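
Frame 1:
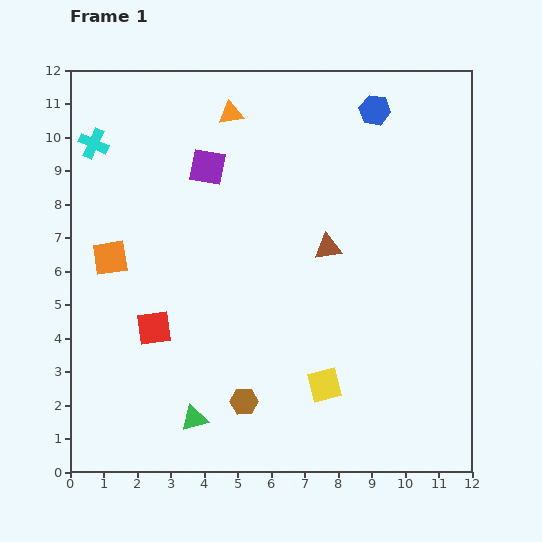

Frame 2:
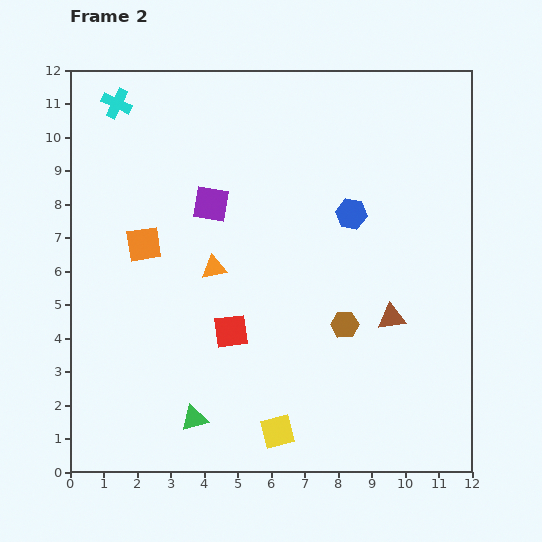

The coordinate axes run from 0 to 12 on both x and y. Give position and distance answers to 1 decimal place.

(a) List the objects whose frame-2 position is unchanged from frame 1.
the green triangle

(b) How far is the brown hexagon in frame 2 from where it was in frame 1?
3.8

The brown hexagon moved from (5.2, 2.1) to (8.2, 4.4), a distance of √(3.0² + 2.3²) ≈ 3.8.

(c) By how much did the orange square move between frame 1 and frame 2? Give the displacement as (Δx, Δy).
(1.0, 0.4)

The orange square was at (1.2, 6.4) in frame 1 and (2.2, 6.8) in frame 2.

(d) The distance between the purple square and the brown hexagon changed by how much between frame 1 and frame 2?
-1.7

Distance in frame 1: 7.1. Distance in frame 2: 5.4.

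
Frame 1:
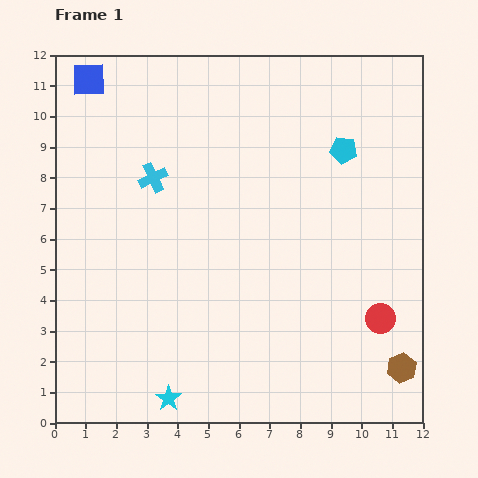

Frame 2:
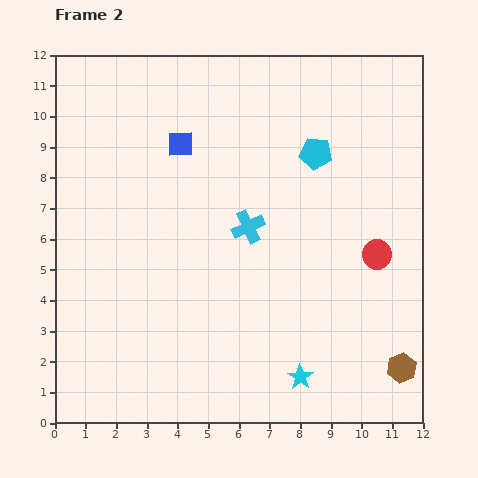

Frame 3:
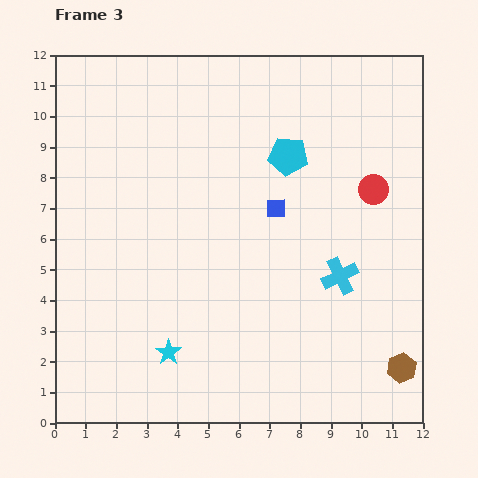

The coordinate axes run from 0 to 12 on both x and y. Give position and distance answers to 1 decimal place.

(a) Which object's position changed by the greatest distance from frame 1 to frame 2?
the cyan star

(moved 4.4; next 3.7)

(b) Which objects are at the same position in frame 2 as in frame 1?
the brown hexagon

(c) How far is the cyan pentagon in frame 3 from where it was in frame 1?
1.8

The cyan pentagon moved from (9.4, 8.9) to (7.6, 8.7), a distance of √(1.8² + 0.2²) ≈ 1.8.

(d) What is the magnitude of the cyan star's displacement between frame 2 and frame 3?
4.4

The cyan star moved from (8.0, 1.5) to (3.7, 2.3), a distance of √(4.3² + 0.8²) ≈ 4.4.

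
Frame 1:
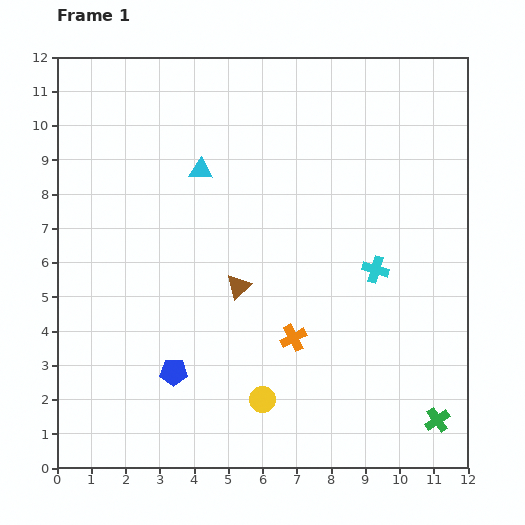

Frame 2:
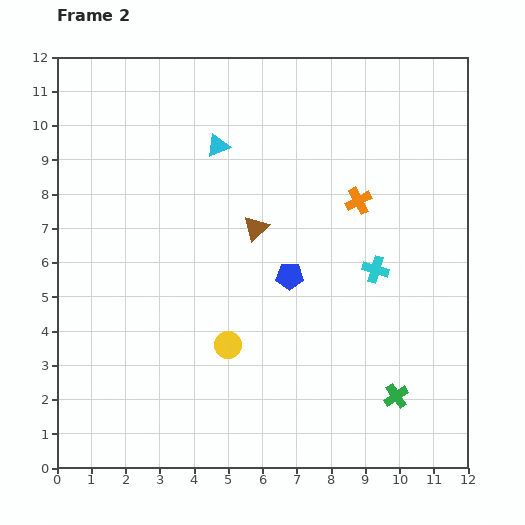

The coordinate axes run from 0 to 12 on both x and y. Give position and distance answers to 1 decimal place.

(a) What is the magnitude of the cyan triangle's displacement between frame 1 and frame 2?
0.9

The cyan triangle moved from (4.2, 8.7) to (4.7, 9.4), a distance of √(0.5² + 0.7²) ≈ 0.9.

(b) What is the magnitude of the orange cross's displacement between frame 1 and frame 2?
4.4

The orange cross moved from (6.9, 3.8) to (8.8, 7.8), a distance of √(1.9² + 4.0²) ≈ 4.4.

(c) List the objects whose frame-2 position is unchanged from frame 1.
the cyan cross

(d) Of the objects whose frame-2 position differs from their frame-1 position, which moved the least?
the cyan triangle

(moved 0.9)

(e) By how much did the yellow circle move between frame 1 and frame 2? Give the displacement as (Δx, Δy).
(-1.0, 1.6)

The yellow circle was at (6.0, 2.0) in frame 1 and (5.0, 3.6) in frame 2.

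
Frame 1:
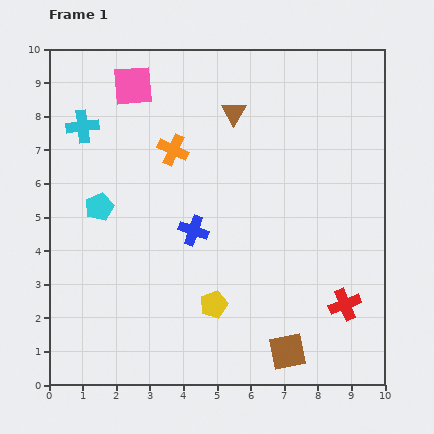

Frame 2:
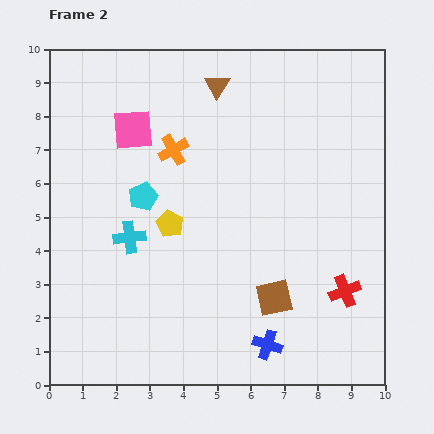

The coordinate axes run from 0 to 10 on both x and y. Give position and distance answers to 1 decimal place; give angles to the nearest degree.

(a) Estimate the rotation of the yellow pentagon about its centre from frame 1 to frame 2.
25° counter-clockwise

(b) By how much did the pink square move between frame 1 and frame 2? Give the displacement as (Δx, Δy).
(0.0, -1.3)

The pink square was at (2.5, 8.9) in frame 1 and (2.5, 7.6) in frame 2.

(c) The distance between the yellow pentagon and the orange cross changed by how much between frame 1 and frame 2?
-2.6

Distance in frame 1: 4.8. Distance in frame 2: 2.2.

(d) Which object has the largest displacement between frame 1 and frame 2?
the blue cross

(moved 4.0; next 3.6)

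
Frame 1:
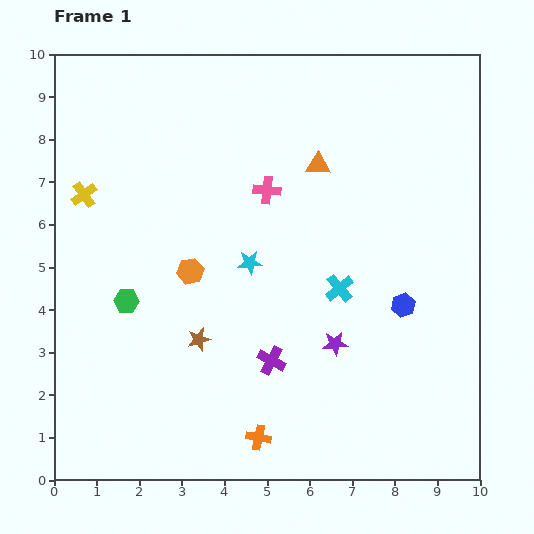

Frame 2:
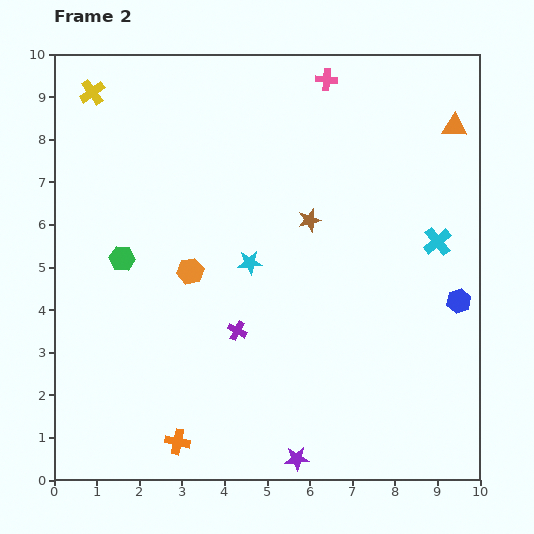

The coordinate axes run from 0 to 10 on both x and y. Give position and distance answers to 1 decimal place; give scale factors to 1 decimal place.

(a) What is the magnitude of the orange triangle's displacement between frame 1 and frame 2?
3.3

The orange triangle moved from (6.2, 7.4) to (9.4, 8.3), a distance of √(3.2² + 0.9²) ≈ 3.3.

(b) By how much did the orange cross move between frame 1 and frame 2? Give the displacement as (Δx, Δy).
(-1.9, -0.1)

The orange cross was at (4.8, 1.0) in frame 1 and (2.9, 0.9) in frame 2.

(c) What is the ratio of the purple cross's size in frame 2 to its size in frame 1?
0.7×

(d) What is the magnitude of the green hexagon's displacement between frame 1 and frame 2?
1.0

The green hexagon moved from (1.7, 4.2) to (1.6, 5.2), a distance of √(0.1² + 1.0²) ≈ 1.0.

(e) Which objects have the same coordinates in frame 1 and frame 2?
the orange hexagon, the cyan star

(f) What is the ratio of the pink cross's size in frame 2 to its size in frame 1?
0.8×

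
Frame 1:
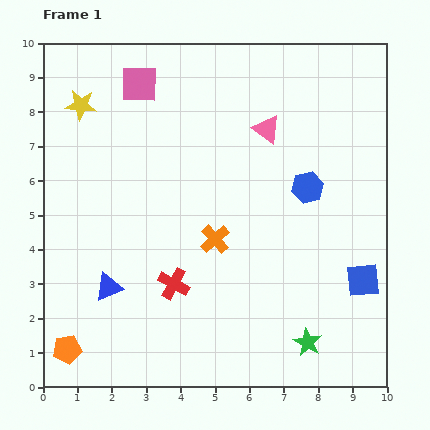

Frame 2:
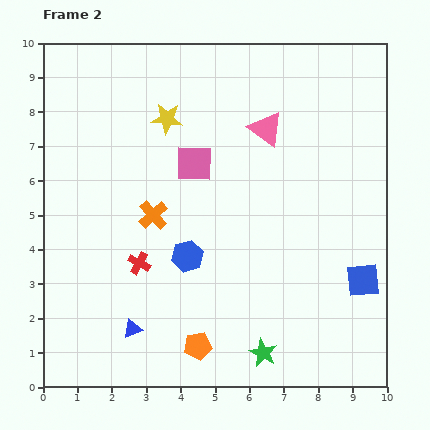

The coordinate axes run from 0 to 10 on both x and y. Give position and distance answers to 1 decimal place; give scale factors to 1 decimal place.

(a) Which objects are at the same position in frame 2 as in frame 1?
the pink triangle, the blue square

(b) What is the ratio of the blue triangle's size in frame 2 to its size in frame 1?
0.7×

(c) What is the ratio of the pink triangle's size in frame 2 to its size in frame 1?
1.3×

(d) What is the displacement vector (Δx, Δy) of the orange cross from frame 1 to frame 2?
(-1.8, 0.7)

The orange cross was at (5.0, 4.3) in frame 1 and (3.2, 5.0) in frame 2.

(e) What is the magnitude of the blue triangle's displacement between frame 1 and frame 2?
1.4

The blue triangle moved from (1.9, 2.9) to (2.6, 1.7), a distance of √(0.7² + 1.2²) ≈ 1.4.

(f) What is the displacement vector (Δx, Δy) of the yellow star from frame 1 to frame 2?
(2.5, -0.4)

The yellow star was at (1.1, 8.2) in frame 1 and (3.6, 7.8) in frame 2.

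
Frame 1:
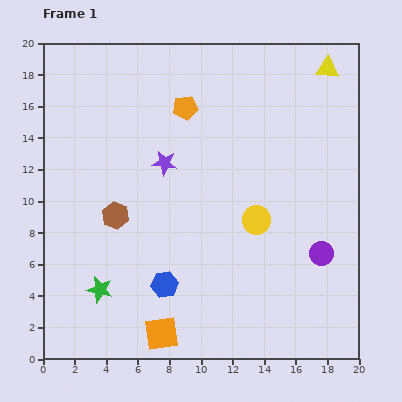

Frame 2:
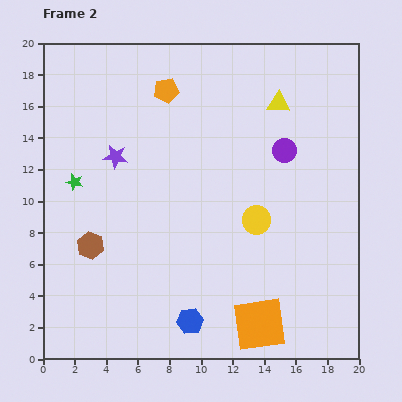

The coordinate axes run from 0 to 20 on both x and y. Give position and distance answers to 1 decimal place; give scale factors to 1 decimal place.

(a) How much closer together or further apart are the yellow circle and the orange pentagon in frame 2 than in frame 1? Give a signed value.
+1.6

Distance in frame 1: 8.4. Distance in frame 2: 10.0.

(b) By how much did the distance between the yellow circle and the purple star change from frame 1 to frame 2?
+3.0

Distance in frame 1: 6.8. Distance in frame 2: 9.8.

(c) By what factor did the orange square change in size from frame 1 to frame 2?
1.6×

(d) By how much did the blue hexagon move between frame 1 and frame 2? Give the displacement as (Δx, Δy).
(1.6, -2.3)

The blue hexagon was at (7.7, 4.7) in frame 1 and (9.3, 2.4) in frame 2.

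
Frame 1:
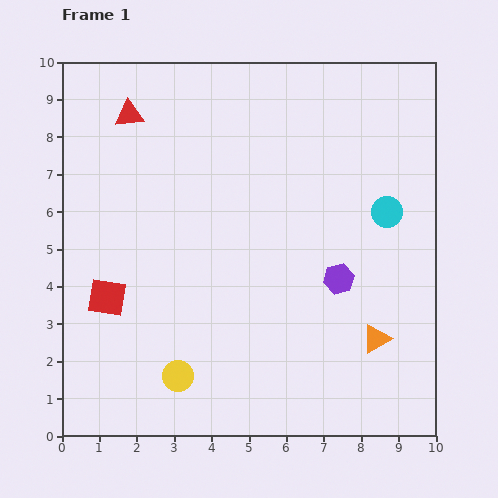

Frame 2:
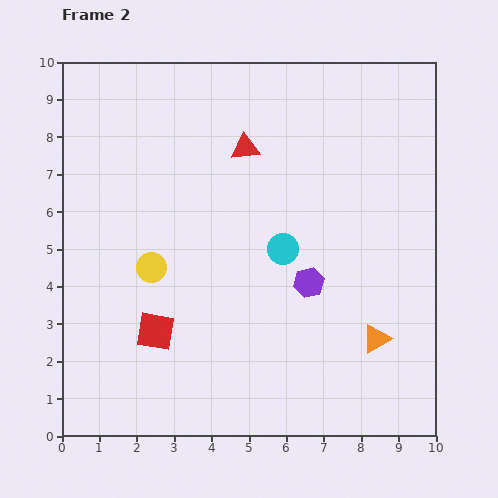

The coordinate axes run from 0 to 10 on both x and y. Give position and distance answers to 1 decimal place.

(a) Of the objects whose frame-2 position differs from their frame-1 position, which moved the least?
the purple hexagon

(moved 0.8)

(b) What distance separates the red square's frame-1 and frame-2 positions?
1.6

The red square moved from (1.2, 3.7) to (2.5, 2.8), a distance of √(1.3² + 0.9²) ≈ 1.6.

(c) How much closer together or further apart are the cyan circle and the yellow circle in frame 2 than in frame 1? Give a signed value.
-3.6

Distance in frame 1: 7.1. Distance in frame 2: 3.5.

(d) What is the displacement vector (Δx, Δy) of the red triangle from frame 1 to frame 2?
(3.1, -0.9)

The red triangle was at (1.8, 8.6) in frame 1 and (4.9, 7.7) in frame 2.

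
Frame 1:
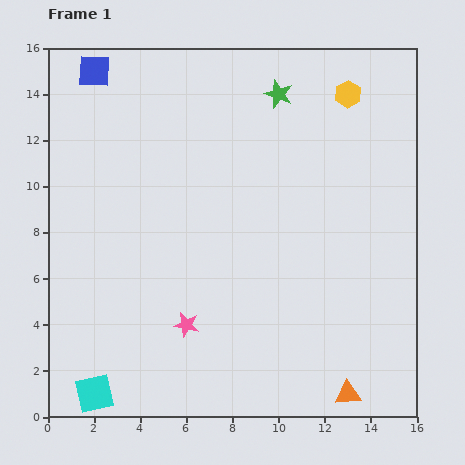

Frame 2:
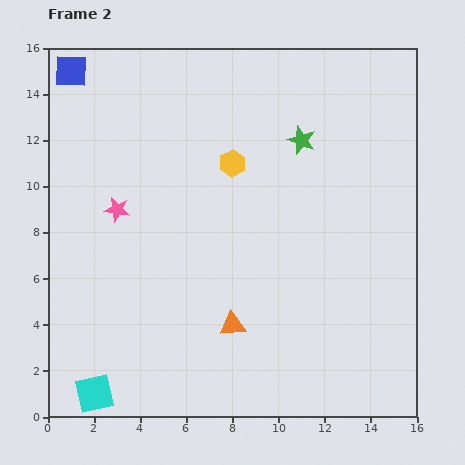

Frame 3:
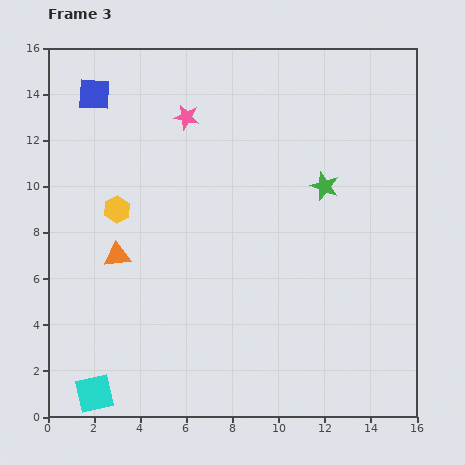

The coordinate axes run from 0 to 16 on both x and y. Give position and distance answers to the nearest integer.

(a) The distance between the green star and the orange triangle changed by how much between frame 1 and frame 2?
-4

Distance in frame 1: 13. Distance in frame 2: 9.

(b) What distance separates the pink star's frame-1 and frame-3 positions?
9

The pink star moved from (6, 4) to (6, 13), a distance of √(0² + 9²) ≈ 9.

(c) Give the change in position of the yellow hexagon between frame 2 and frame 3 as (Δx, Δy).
(-5, -2)

The yellow hexagon was at (8, 11) in frame 2 and (3, 9) in frame 3.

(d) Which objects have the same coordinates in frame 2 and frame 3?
the cyan square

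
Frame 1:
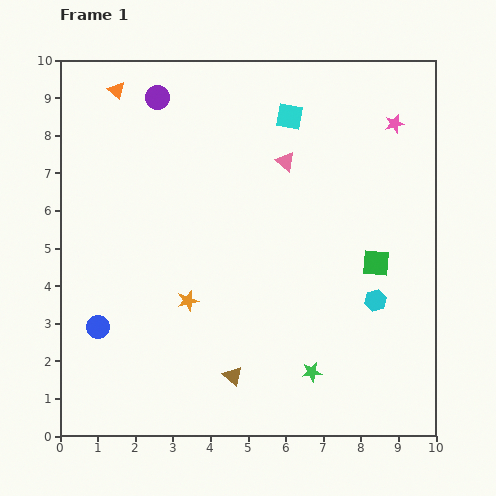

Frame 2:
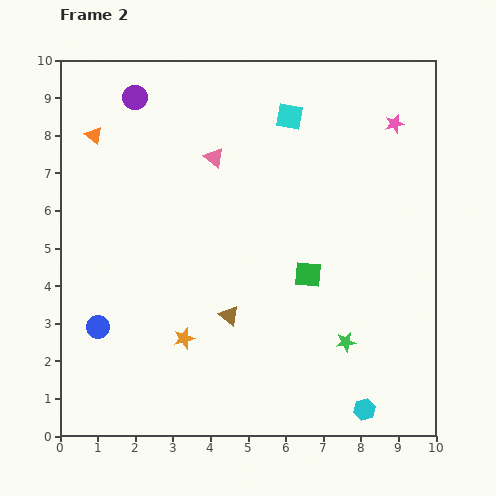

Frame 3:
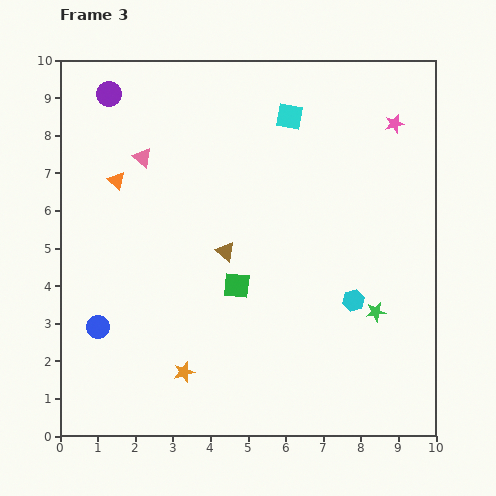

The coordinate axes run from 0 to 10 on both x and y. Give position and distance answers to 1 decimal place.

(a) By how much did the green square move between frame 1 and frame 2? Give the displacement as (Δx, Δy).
(-1.8, -0.3)

The green square was at (8.4, 4.6) in frame 1 and (6.6, 4.3) in frame 2.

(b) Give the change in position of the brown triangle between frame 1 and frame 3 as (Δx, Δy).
(-0.2, 3.3)

The brown triangle was at (4.6, 1.6) in frame 1 and (4.4, 4.9) in frame 3.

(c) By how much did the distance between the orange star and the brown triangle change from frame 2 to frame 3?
+2.1

Distance in frame 2: 1.3. Distance in frame 3: 3.4.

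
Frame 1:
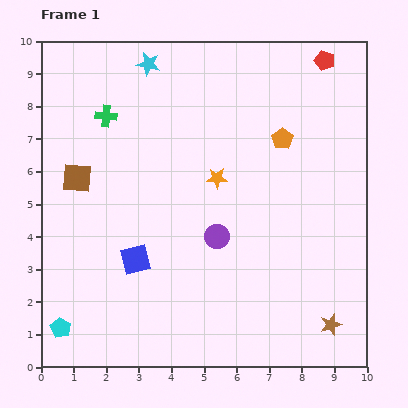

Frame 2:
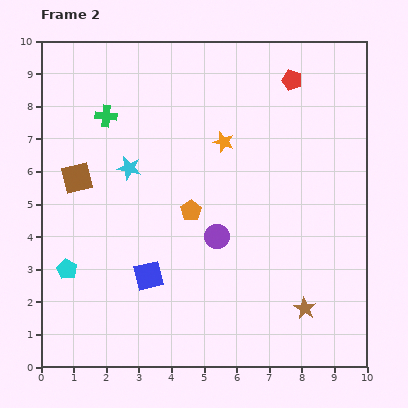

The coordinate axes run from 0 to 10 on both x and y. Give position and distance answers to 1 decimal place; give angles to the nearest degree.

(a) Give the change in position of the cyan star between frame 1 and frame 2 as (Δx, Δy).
(-0.6, -3.2)

The cyan star was at (3.3, 9.3) in frame 1 and (2.7, 6.1) in frame 2.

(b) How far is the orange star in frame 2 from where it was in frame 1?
1.1

The orange star moved from (5.4, 5.8) to (5.6, 6.9), a distance of √(0.2² + 1.1²) ≈ 1.1.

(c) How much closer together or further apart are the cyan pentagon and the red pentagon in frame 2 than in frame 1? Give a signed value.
-2.5

Distance in frame 1: 11.5. Distance in frame 2: 9.0.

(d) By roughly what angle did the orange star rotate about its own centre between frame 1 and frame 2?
16° clockwise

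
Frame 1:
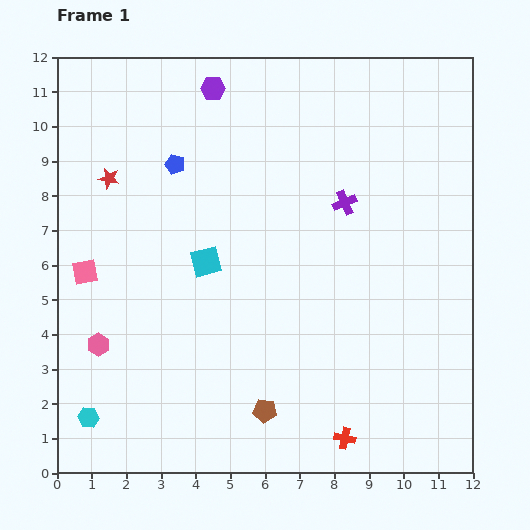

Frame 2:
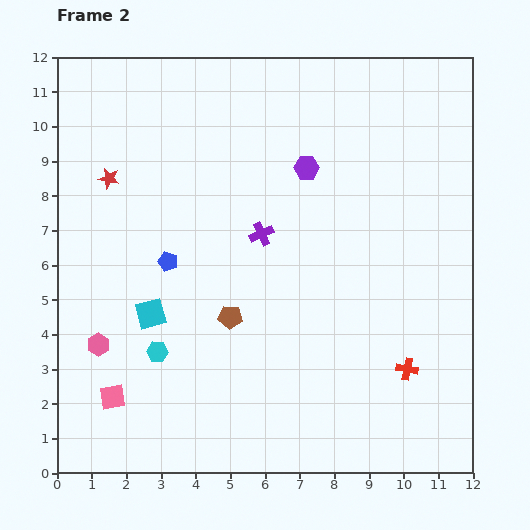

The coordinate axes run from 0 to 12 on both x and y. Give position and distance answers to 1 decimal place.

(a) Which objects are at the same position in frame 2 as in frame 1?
the red star, the pink hexagon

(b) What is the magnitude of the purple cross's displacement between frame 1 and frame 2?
2.6

The purple cross moved from (8.3, 7.8) to (5.9, 6.9), a distance of √(2.4² + 0.9²) ≈ 2.6.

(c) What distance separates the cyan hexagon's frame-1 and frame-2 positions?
2.8

The cyan hexagon moved from (0.9, 1.6) to (2.9, 3.5), a distance of √(2.0² + 1.9²) ≈ 2.8.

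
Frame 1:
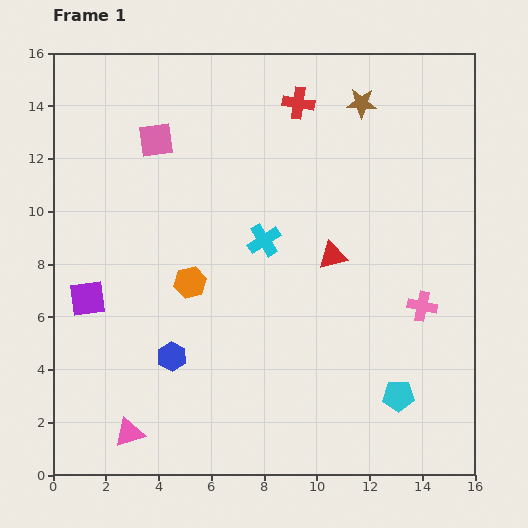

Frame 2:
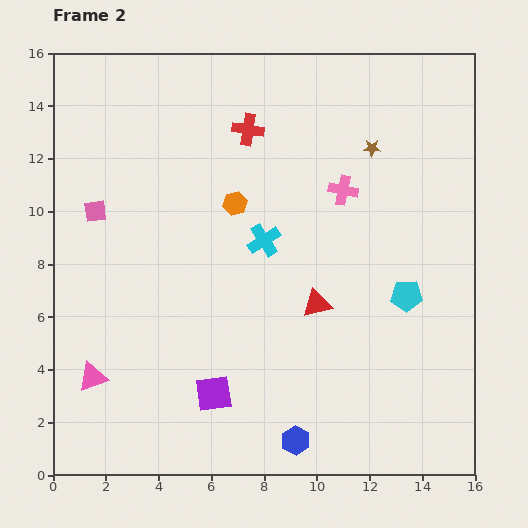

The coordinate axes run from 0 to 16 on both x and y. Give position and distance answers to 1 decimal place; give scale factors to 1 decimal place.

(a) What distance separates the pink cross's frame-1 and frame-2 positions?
5.3

The pink cross moved from (14.0, 6.4) to (11.0, 10.8), a distance of √(3.0² + 4.4²) ≈ 5.3.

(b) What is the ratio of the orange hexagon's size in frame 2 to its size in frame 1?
0.7×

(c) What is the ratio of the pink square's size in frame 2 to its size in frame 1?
0.6×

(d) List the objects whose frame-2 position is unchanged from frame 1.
the cyan cross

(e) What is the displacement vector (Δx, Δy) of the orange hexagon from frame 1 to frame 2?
(1.7, 3.0)

The orange hexagon was at (5.2, 7.3) in frame 1 and (6.9, 10.3) in frame 2.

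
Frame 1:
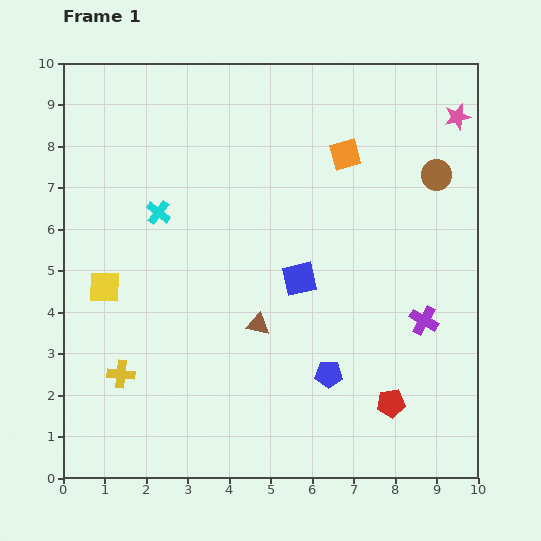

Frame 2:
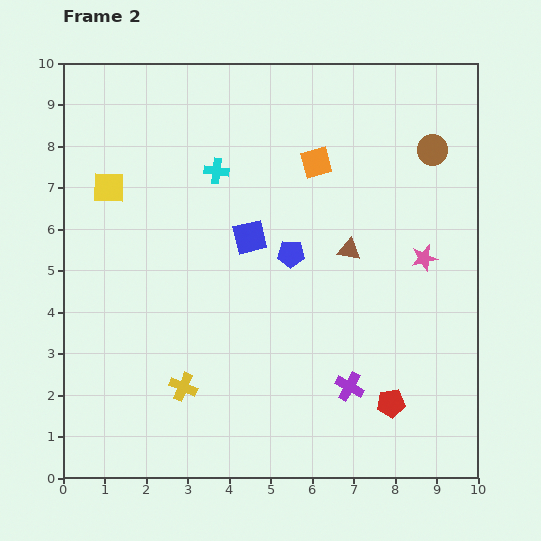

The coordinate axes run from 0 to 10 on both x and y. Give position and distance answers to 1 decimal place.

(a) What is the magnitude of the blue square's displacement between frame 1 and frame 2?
1.6

The blue square moved from (5.7, 4.8) to (4.5, 5.8), a distance of √(1.2² + 1.0²) ≈ 1.6.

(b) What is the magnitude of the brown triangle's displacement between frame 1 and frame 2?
2.8

The brown triangle moved from (4.7, 3.7) to (6.9, 5.5), a distance of √(2.2² + 1.8²) ≈ 2.8.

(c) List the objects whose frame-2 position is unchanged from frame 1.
the red pentagon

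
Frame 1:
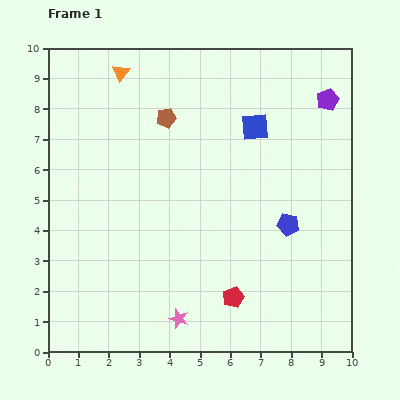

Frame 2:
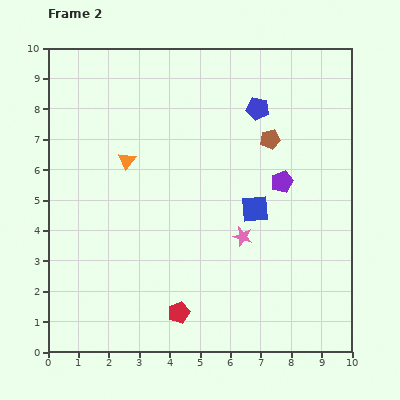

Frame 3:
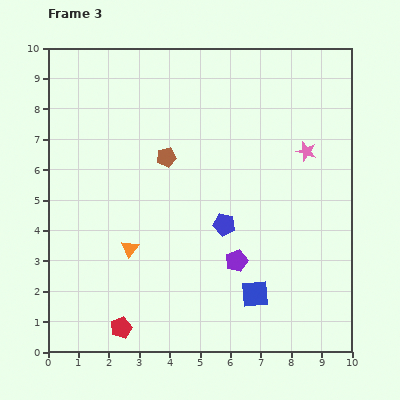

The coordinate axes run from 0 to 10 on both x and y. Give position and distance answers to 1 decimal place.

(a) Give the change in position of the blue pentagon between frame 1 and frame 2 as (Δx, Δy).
(-1.0, 3.8)

The blue pentagon was at (7.9, 4.2) in frame 1 and (6.9, 8.0) in frame 2.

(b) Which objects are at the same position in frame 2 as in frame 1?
none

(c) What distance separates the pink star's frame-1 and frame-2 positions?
3.4

The pink star moved from (4.3, 1.1) to (6.4, 3.8), a distance of √(2.1² + 2.7²) ≈ 3.4.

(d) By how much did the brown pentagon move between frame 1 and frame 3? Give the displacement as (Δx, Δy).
(0.0, -1.3)

The brown pentagon was at (3.9, 7.7) in frame 1 and (3.9, 6.4) in frame 3.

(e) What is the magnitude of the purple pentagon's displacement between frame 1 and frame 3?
6.1

The purple pentagon moved from (9.2, 8.3) to (6.2, 3.0), a distance of √(3.0² + 5.3²) ≈ 6.1.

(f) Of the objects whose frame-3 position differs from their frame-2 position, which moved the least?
the red pentagon

(moved 2.0)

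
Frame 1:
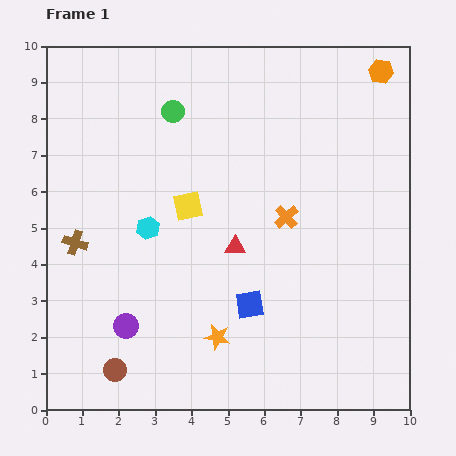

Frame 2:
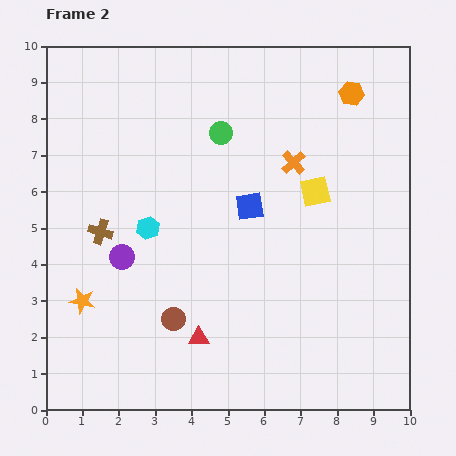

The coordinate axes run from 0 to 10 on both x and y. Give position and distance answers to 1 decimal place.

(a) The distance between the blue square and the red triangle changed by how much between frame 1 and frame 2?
+2.3

Distance in frame 1: 1.6. Distance in frame 2: 3.9.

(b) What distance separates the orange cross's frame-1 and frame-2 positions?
1.5

The orange cross moved from (6.6, 5.3) to (6.8, 6.8), a distance of √(0.2² + 1.5²) ≈ 1.5.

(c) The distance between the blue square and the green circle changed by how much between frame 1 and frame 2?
-3.5

Distance in frame 1: 5.7. Distance in frame 2: 2.2.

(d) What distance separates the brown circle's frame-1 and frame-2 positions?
2.1

The brown circle moved from (1.9, 1.1) to (3.5, 2.5), a distance of √(1.6² + 1.4²) ≈ 2.1.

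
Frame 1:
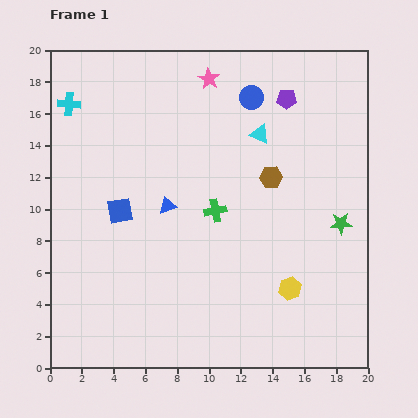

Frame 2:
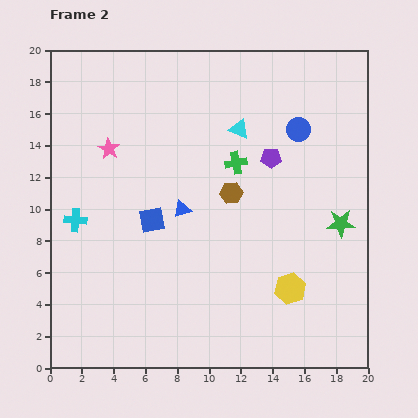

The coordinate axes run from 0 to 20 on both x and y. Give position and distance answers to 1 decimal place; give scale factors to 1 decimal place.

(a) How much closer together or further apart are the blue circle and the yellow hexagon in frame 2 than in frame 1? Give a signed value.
-2.2

Distance in frame 1: 12.2. Distance in frame 2: 10.0.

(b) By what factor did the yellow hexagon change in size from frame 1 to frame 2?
1.4×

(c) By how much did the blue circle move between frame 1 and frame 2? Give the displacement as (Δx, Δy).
(2.9, -2.0)

The blue circle was at (12.7, 17.0) in frame 1 and (15.6, 15.0) in frame 2.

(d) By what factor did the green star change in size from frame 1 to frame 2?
1.3×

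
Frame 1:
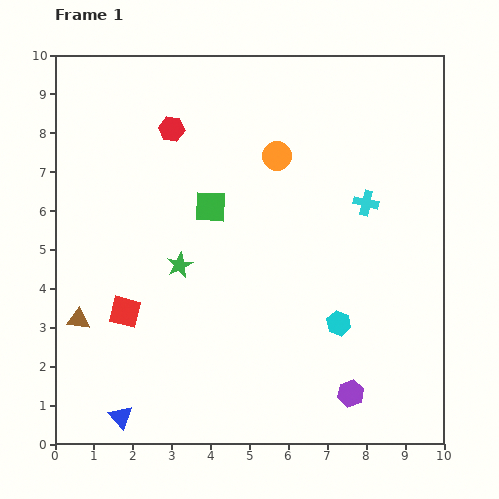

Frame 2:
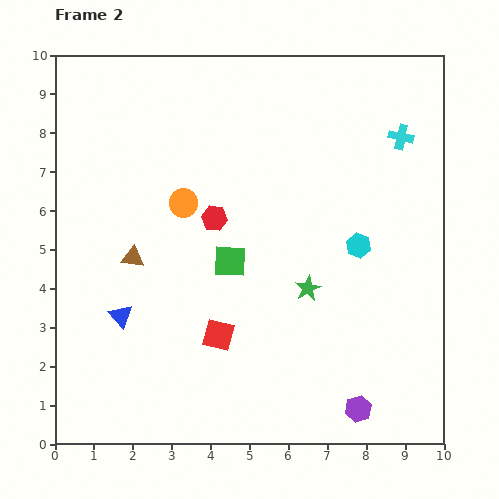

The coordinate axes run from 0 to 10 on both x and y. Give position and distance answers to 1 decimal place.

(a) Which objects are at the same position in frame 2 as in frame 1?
none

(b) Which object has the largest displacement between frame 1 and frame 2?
the green star

(moved 3.4; next 2.7)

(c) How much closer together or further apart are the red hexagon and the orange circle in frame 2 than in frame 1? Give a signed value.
-1.9

Distance in frame 1: 2.8. Distance in frame 2: 0.9.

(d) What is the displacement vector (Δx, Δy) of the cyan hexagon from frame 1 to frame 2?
(0.5, 2.0)

The cyan hexagon was at (7.3, 3.1) in frame 1 and (7.8, 5.1) in frame 2.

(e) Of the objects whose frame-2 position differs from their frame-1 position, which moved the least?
the purple hexagon

(moved 0.4)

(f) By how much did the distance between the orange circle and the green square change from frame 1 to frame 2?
-0.2

Distance in frame 1: 2.1. Distance in frame 2: 1.9.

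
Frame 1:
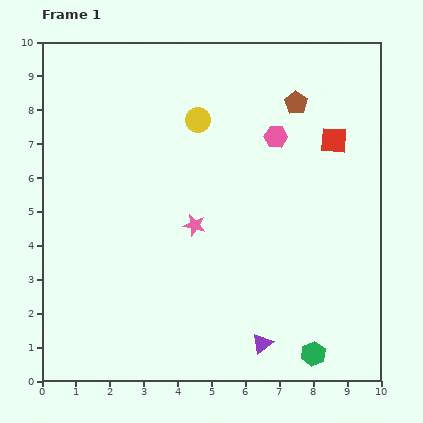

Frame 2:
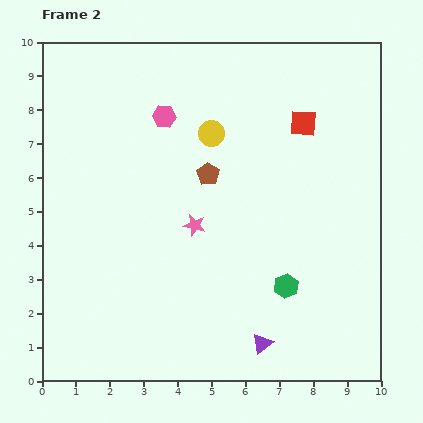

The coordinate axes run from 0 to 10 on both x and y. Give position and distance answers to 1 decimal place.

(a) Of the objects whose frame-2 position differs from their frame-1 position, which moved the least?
the yellow circle

(moved 0.6)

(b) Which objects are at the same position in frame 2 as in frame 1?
the purple triangle, the pink star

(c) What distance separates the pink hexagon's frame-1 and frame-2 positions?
3.4

The pink hexagon moved from (6.9, 7.2) to (3.6, 7.8), a distance of √(3.3² + 0.6²) ≈ 3.4.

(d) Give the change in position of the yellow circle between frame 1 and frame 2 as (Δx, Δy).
(0.4, -0.4)

The yellow circle was at (4.6, 7.7) in frame 1 and (5.0, 7.3) in frame 2.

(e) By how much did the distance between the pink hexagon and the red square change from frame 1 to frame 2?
+2.4

Distance in frame 1: 1.7. Distance in frame 2: 4.1.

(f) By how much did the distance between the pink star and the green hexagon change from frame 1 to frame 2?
-2.0

Distance in frame 1: 5.2. Distance in frame 2: 3.2.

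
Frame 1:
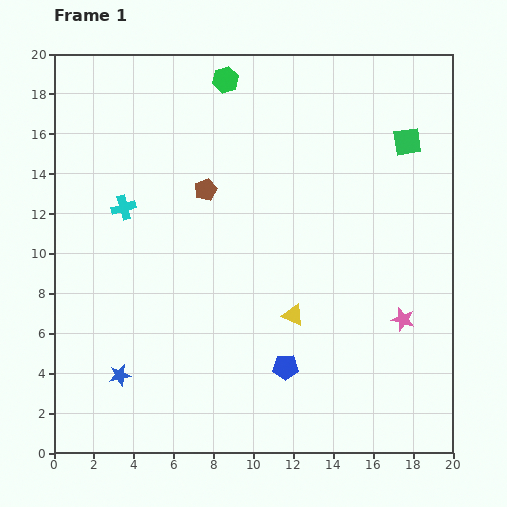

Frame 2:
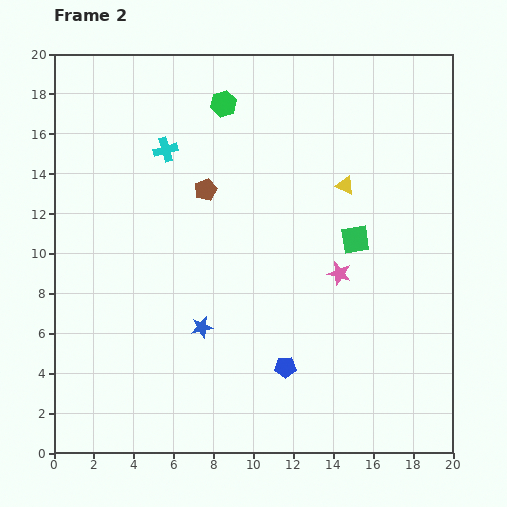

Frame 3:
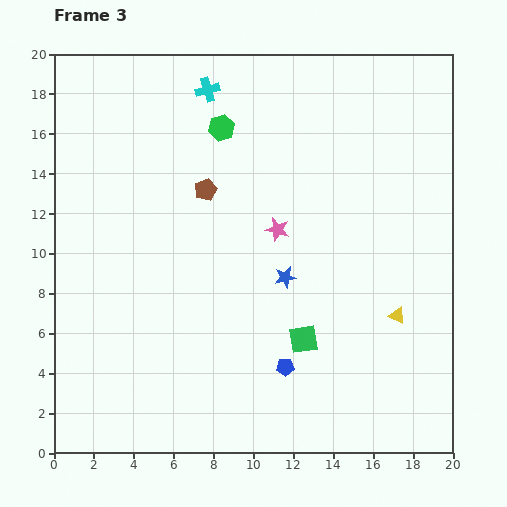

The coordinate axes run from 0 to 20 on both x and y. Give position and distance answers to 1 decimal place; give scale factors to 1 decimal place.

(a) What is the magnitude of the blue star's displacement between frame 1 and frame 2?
4.8

The blue star moved from (3.3, 3.9) to (7.4, 6.3), a distance of √(4.1² + 2.4²) ≈ 4.8.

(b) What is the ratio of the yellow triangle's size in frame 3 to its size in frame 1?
0.8×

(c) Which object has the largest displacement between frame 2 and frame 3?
the yellow triangle

(moved 7.0; next 5.6)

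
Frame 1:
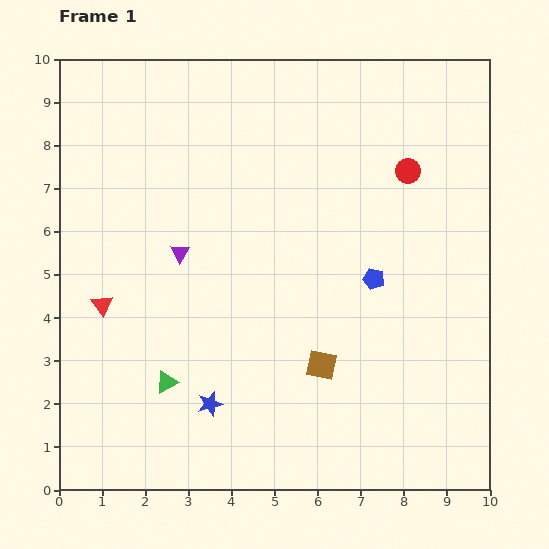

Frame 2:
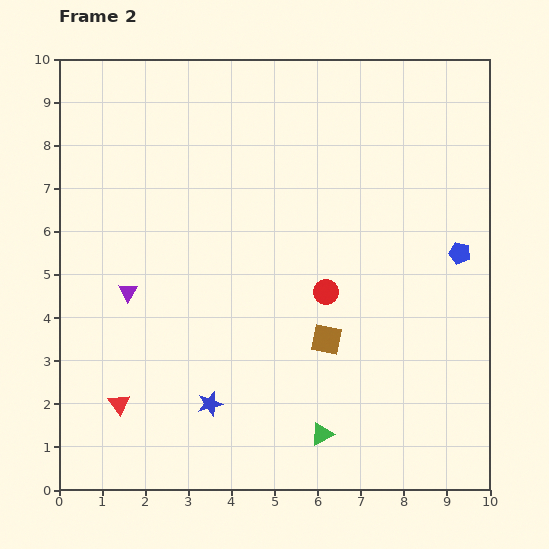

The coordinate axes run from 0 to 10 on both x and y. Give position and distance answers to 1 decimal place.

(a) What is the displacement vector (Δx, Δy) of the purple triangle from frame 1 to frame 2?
(-1.2, -0.9)

The purple triangle was at (2.8, 5.5) in frame 1 and (1.6, 4.6) in frame 2.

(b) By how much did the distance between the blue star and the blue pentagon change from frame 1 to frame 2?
+2.0

Distance in frame 1: 4.8. Distance in frame 2: 6.8.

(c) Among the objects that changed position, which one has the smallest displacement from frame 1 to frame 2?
the brown square

(moved 0.6)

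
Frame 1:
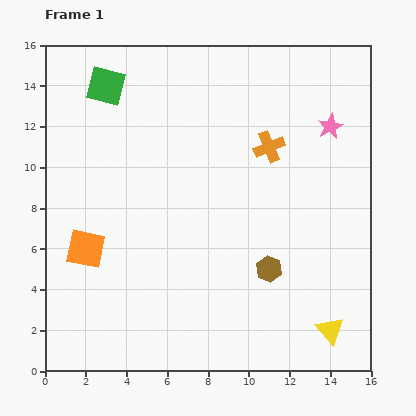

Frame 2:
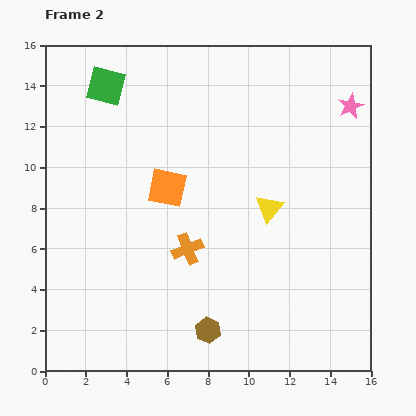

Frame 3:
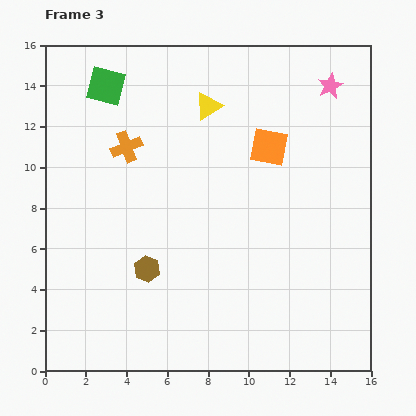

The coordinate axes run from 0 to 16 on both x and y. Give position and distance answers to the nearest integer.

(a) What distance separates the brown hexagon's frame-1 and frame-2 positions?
4

The brown hexagon moved from (11, 5) to (8, 2), a distance of √(3² + 3²) ≈ 4.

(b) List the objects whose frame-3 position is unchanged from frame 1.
the green square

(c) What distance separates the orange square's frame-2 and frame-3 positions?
5

The orange square moved from (6, 9) to (11, 11), a distance of √(5² + 2²) ≈ 5.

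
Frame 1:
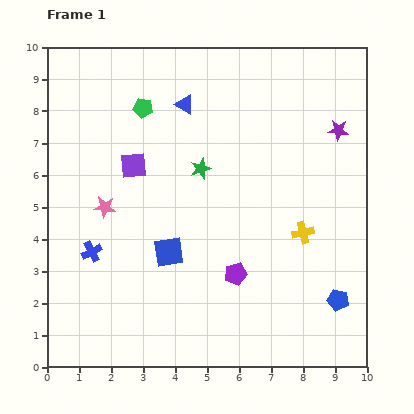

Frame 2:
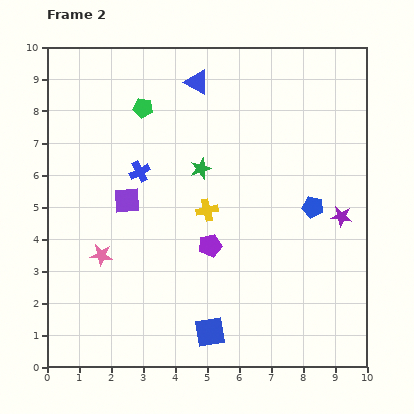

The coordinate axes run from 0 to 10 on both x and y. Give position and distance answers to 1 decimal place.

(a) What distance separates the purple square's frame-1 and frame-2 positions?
1.1

The purple square moved from (2.7, 6.3) to (2.5, 5.2), a distance of √(0.2² + 1.1²) ≈ 1.1.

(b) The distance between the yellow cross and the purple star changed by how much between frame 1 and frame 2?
+0.8

Distance in frame 1: 3.4. Distance in frame 2: 4.2.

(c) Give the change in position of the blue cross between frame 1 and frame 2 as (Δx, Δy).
(1.5, 2.5)

The blue cross was at (1.4, 3.6) in frame 1 and (2.9, 6.1) in frame 2.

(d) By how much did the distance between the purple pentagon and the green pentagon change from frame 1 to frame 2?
-1.2

Distance in frame 1: 6.0. Distance in frame 2: 4.8.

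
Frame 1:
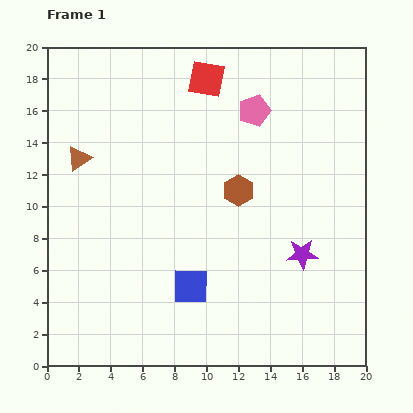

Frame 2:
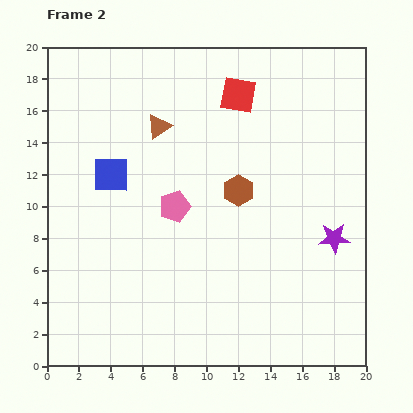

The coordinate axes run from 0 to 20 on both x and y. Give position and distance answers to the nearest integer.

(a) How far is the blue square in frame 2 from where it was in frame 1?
9

The blue square moved from (9, 5) to (4, 12), a distance of √(5² + 7²) ≈ 9.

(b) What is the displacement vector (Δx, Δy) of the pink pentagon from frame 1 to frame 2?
(-5, -6)

The pink pentagon was at (13, 16) in frame 1 and (8, 10) in frame 2.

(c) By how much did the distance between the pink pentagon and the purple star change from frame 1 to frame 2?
+1

Distance in frame 1: 9. Distance in frame 2: 10.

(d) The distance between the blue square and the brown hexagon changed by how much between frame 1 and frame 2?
+1

Distance in frame 1: 7. Distance in frame 2: 8.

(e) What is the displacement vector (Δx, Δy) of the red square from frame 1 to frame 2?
(2, -1)

The red square was at (10, 18) in frame 1 and (12, 17) in frame 2.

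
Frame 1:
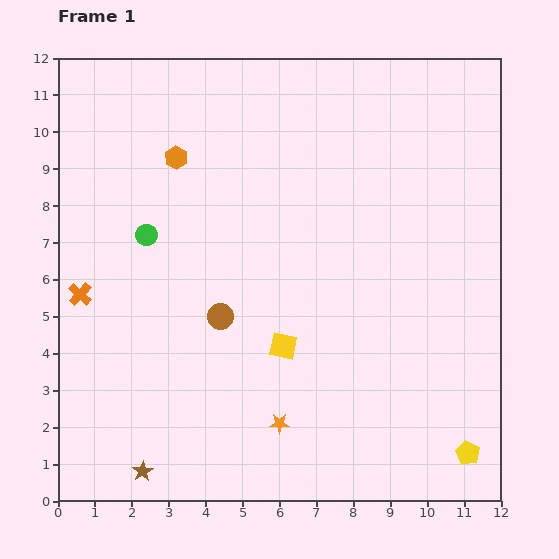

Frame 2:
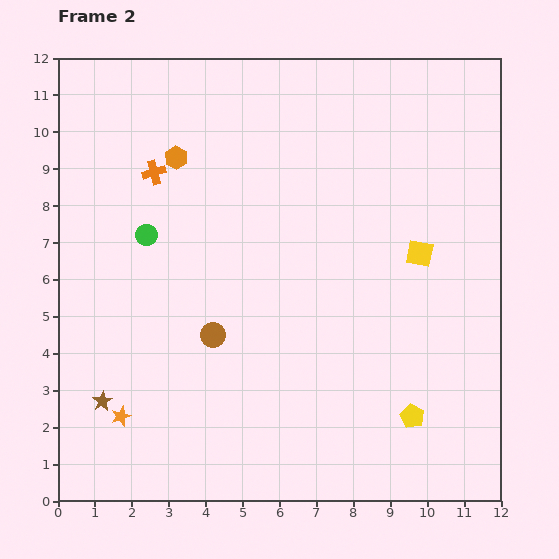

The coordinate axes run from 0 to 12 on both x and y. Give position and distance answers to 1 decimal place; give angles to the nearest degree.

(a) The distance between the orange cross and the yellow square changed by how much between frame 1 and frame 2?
+1.8

Distance in frame 1: 5.7. Distance in frame 2: 7.5.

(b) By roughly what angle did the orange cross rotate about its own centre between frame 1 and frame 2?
31° clockwise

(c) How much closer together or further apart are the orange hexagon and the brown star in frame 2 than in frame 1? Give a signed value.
-1.6

Distance in frame 1: 8.5. Distance in frame 2: 6.9.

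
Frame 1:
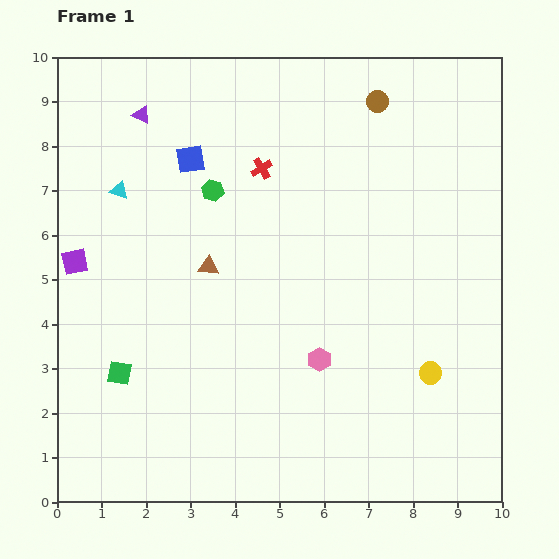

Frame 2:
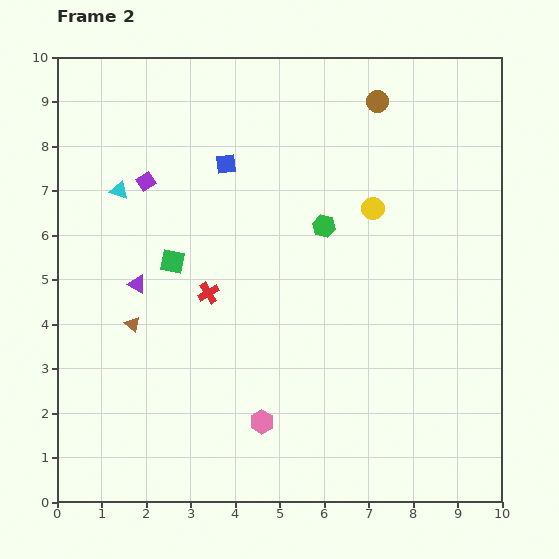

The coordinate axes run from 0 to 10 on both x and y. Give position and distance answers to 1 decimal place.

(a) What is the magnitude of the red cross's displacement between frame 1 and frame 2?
3.0

The red cross moved from (4.6, 7.5) to (3.4, 4.7), a distance of √(1.2² + 2.8²) ≈ 3.0.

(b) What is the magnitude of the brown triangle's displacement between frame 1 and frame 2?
2.1

The brown triangle moved from (3.4, 5.3) to (1.7, 4.0), a distance of √(1.7² + 1.3²) ≈ 2.1.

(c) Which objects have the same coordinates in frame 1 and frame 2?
the brown circle, the cyan triangle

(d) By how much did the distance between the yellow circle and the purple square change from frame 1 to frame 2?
-3.3

Distance in frame 1: 8.4. Distance in frame 2: 5.1.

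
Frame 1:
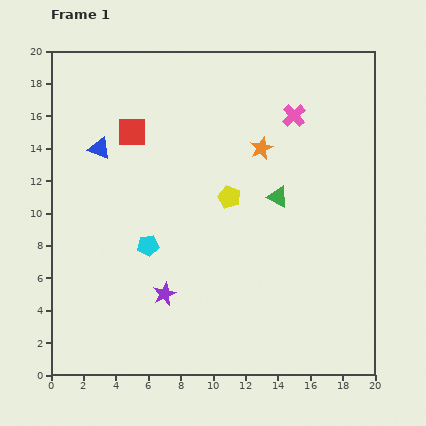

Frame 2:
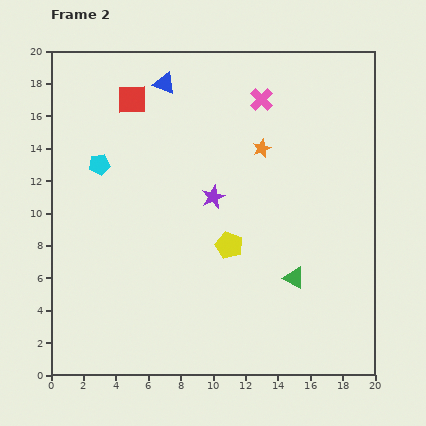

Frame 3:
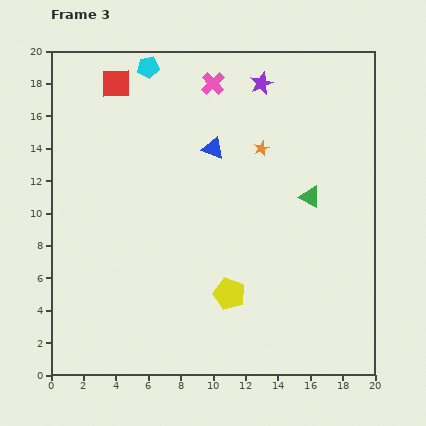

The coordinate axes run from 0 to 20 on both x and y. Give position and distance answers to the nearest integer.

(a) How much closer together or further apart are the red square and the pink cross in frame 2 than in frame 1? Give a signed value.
-2

Distance in frame 1: 10. Distance in frame 2: 8.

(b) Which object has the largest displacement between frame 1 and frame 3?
the purple star

(moved 14; next 11)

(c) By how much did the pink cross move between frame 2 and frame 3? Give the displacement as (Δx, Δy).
(-3, 1)

The pink cross was at (13, 17) in frame 2 and (10, 18) in frame 3.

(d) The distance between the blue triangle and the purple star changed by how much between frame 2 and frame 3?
-3

Distance in frame 2: 8. Distance in frame 3: 5.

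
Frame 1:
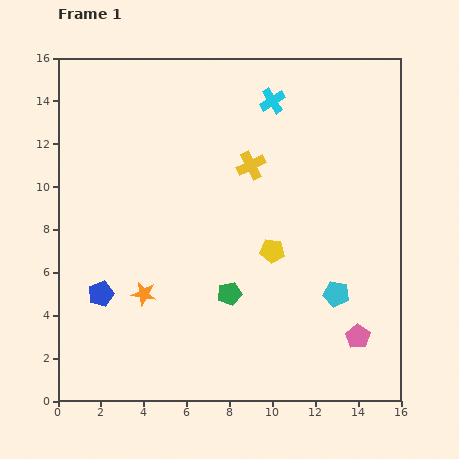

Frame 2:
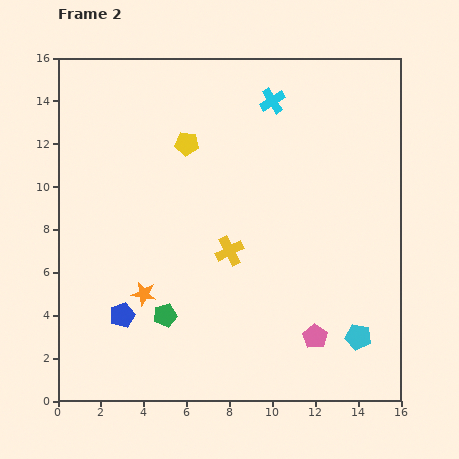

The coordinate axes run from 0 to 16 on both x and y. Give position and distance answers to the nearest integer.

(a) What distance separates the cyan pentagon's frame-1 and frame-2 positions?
2

The cyan pentagon moved from (13, 5) to (14, 3), a distance of √(1² + 2²) ≈ 2.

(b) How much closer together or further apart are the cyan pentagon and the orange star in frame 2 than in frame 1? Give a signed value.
+1

Distance in frame 1: 9. Distance in frame 2: 10.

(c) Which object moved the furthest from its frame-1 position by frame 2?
the yellow pentagon

(moved 6; next 4)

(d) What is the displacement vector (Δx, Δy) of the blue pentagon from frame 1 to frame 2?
(1, -1)

The blue pentagon was at (2, 5) in frame 1 and (3, 4) in frame 2.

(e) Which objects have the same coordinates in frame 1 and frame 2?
the cyan cross, the orange star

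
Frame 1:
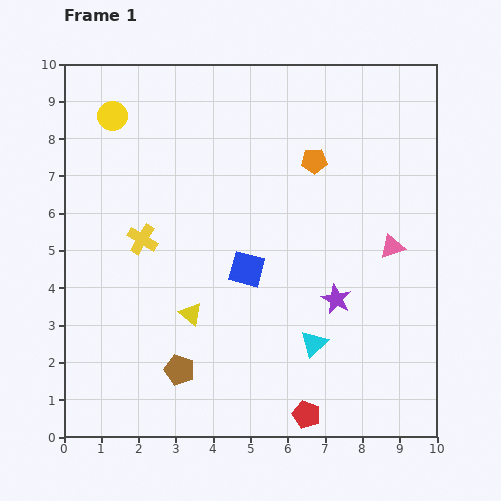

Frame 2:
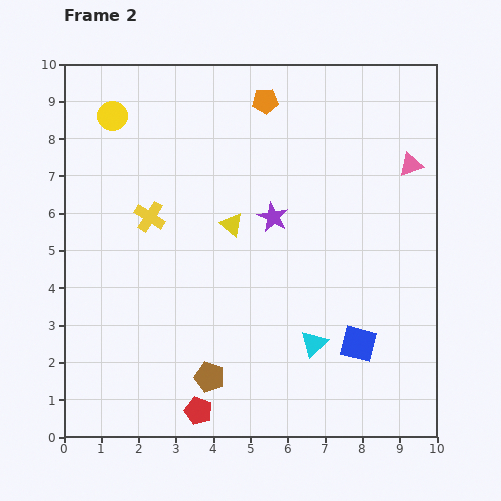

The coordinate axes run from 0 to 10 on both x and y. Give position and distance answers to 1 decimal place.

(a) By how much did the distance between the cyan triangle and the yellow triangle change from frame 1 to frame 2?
+0.5

Distance in frame 1: 3.4. Distance in frame 2: 3.9.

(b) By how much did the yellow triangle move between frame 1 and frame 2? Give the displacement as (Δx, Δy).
(1.1, 2.4)

The yellow triangle was at (3.4, 3.3) in frame 1 and (4.5, 5.7) in frame 2.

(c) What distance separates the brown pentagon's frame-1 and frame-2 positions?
0.8

The brown pentagon moved from (3.1, 1.8) to (3.9, 1.6), a distance of √(0.8² + 0.2²) ≈ 0.8.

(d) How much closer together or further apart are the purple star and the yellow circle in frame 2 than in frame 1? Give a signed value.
-2.6

Distance in frame 1: 7.7. Distance in frame 2: 5.1.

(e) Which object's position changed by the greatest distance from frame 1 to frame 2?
the blue square

(moved 3.6; next 2.9)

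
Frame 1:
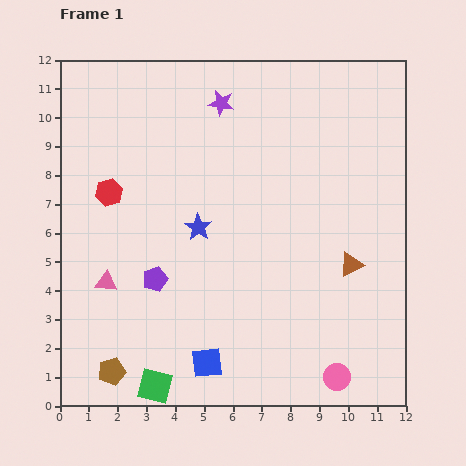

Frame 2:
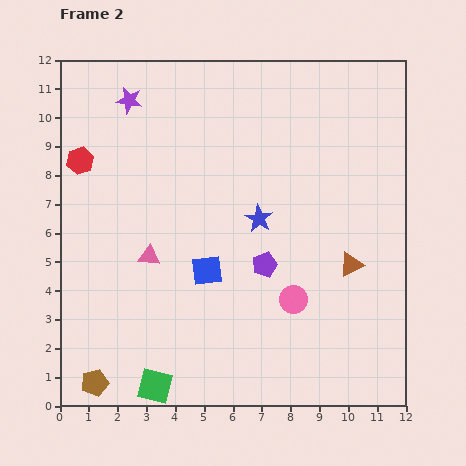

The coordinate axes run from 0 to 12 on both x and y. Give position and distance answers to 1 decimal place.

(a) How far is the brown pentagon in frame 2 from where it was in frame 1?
0.7

The brown pentagon moved from (1.8, 1.2) to (1.2, 0.8), a distance of √(0.6² + 0.4²) ≈ 0.7.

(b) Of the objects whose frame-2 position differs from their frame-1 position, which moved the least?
the brown pentagon

(moved 0.7)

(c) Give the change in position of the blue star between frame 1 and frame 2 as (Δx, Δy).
(2.1, 0.3)

The blue star was at (4.8, 6.2) in frame 1 and (6.9, 6.5) in frame 2.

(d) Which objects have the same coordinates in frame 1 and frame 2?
the brown triangle, the green square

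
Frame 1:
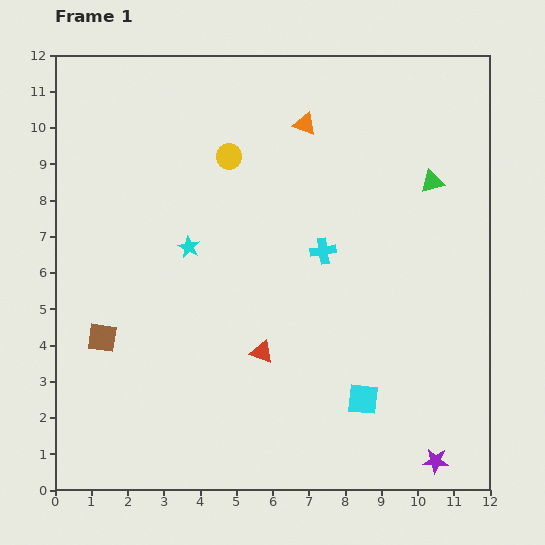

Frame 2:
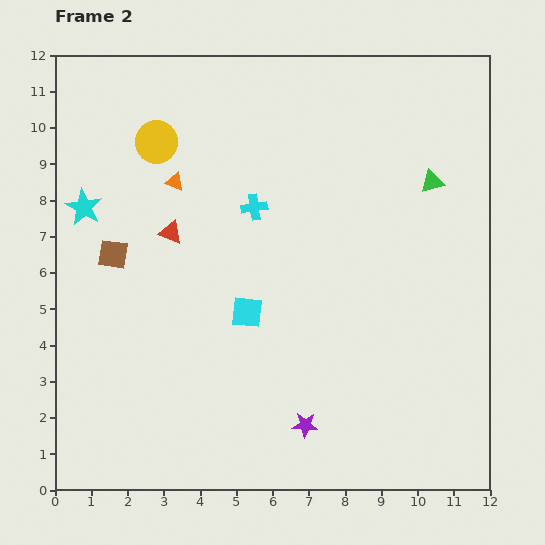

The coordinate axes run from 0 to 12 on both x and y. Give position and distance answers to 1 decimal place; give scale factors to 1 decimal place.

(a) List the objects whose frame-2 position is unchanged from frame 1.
the green triangle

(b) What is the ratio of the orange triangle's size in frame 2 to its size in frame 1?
0.8×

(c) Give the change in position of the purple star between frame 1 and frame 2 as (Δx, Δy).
(-3.6, 1.0)

The purple star was at (10.5, 0.8) in frame 1 and (6.9, 1.8) in frame 2.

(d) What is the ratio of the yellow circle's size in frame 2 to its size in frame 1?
1.6×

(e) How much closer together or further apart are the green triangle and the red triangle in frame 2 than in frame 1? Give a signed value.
+0.7

Distance in frame 1: 6.6. Distance in frame 2: 7.3.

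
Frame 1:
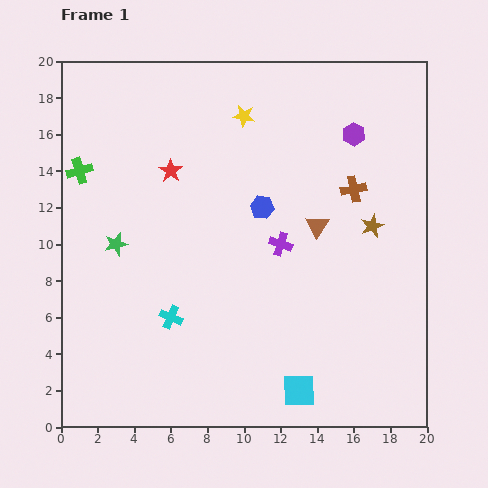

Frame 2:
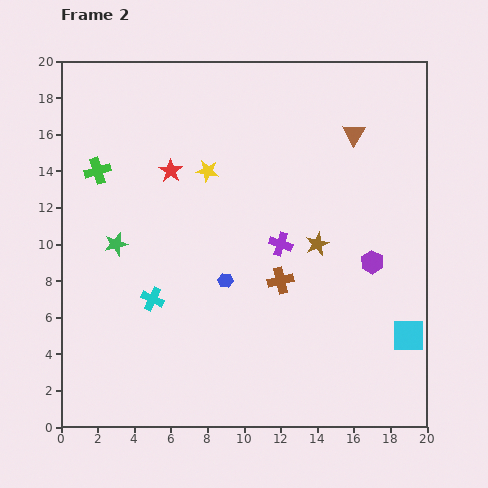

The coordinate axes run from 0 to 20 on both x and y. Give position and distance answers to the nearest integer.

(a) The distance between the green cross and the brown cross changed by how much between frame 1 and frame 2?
-3

Distance in frame 1: 15. Distance in frame 2: 12.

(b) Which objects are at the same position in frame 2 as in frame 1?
the green star, the red star, the purple cross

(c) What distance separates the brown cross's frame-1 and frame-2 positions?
6

The brown cross moved from (16, 13) to (12, 8), a distance of √(4² + 5²) ≈ 6.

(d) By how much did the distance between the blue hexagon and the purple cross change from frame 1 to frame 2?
+2

Distance in frame 1: 2. Distance in frame 2: 4.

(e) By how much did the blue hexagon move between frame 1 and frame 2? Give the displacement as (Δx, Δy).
(-2, -4)

The blue hexagon was at (11, 12) in frame 1 and (9, 8) in frame 2.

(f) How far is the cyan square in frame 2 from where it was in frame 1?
7

The cyan square moved from (13, 2) to (19, 5), a distance of √(6² + 3²) ≈ 7.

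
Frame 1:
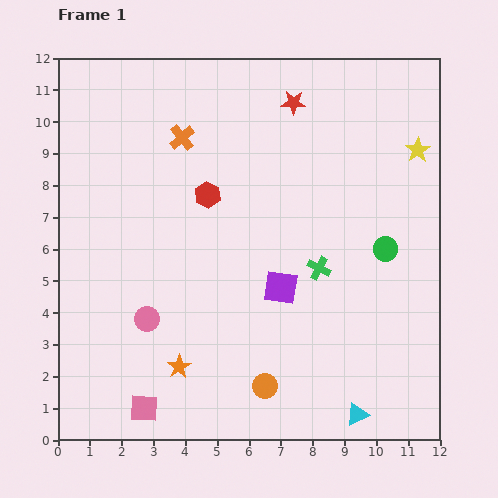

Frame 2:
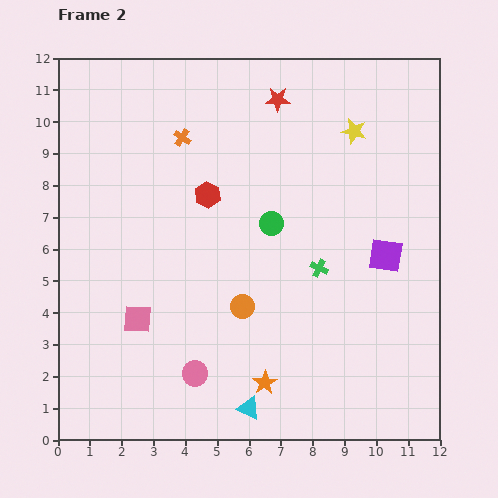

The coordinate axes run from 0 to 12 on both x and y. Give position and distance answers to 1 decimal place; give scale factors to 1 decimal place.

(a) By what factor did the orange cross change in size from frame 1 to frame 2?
0.7×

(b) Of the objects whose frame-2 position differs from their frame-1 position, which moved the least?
the red star

(moved 0.5)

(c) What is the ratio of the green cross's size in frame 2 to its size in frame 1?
0.8×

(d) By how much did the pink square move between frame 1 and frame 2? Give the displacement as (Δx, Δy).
(-0.2, 2.8)

The pink square was at (2.7, 1.0) in frame 1 and (2.5, 3.8) in frame 2.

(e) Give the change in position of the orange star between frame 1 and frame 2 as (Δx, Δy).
(2.7, -0.5)

The orange star was at (3.8, 2.3) in frame 1 and (6.5, 1.8) in frame 2.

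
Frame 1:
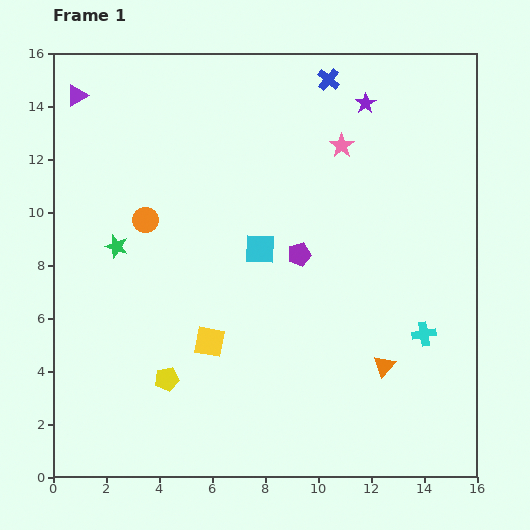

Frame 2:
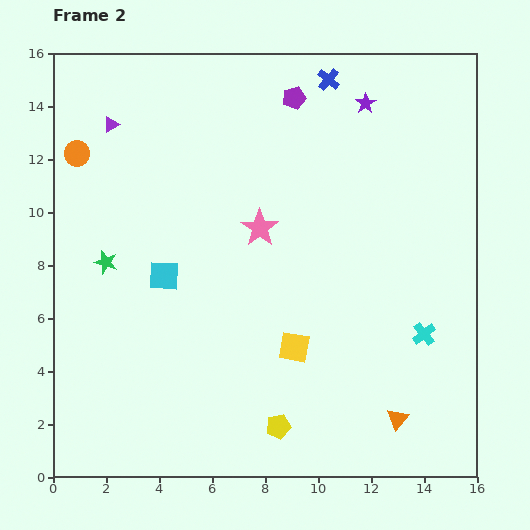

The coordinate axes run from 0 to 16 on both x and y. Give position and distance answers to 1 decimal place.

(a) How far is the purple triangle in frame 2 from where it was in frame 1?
1.7

The purple triangle moved from (0.9, 14.4) to (2.2, 13.3), a distance of √(1.3² + 1.1²) ≈ 1.7.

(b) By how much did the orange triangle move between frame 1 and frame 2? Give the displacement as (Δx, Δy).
(0.5, -2.0)

The orange triangle was at (12.5, 4.2) in frame 1 and (13.0, 2.2) in frame 2.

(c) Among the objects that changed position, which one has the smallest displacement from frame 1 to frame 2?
the green star

(moved 0.7)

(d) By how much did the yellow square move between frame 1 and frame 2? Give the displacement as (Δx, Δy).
(3.2, -0.2)

The yellow square was at (5.9, 5.1) in frame 1 and (9.1, 4.9) in frame 2.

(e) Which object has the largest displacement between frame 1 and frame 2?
the purple pentagon

(moved 5.9; next 4.6)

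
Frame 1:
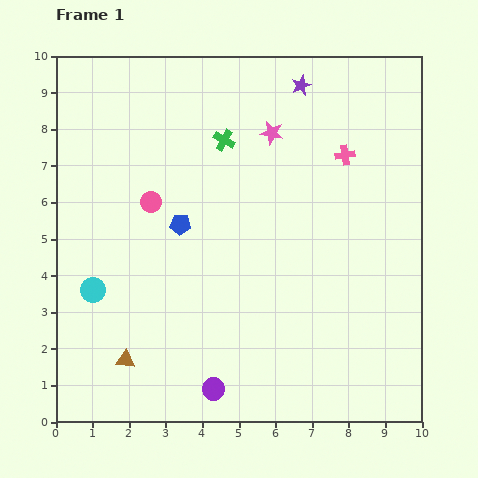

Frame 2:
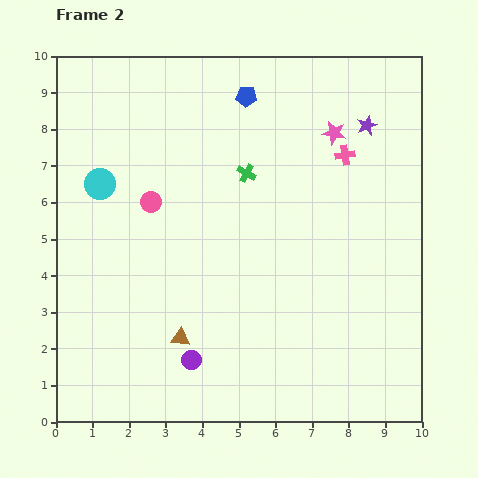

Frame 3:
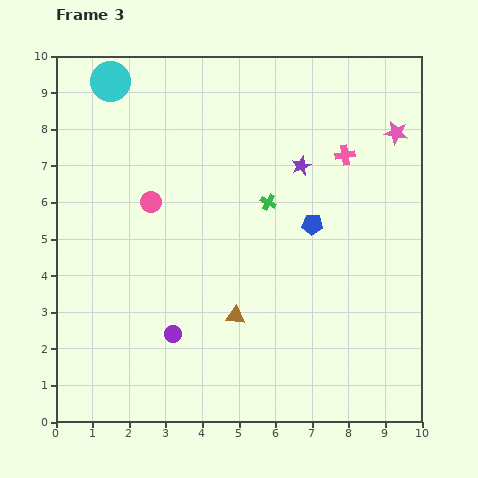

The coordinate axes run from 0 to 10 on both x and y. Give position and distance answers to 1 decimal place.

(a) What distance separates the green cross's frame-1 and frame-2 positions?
1.1

The green cross moved from (4.6, 7.7) to (5.2, 6.8), a distance of √(0.6² + 0.9²) ≈ 1.1.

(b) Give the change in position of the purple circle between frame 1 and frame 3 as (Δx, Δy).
(-1.1, 1.5)

The purple circle was at (4.3, 0.9) in frame 1 and (3.2, 2.4) in frame 3.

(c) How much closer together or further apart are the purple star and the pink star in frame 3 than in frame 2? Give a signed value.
+1.9

Distance in frame 2: 0.9. Distance in frame 3: 2.8.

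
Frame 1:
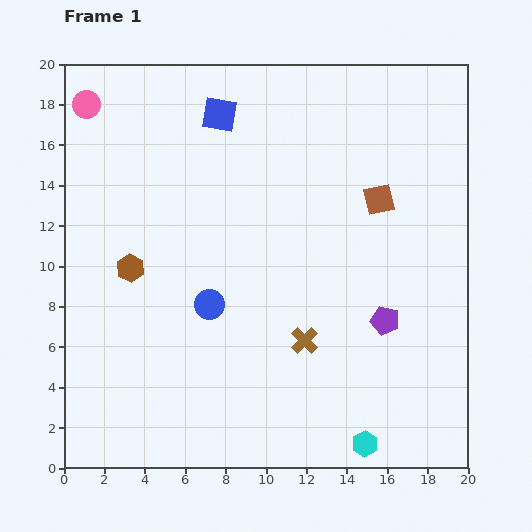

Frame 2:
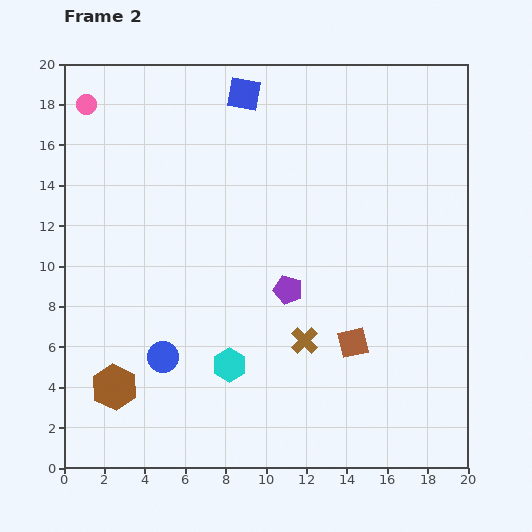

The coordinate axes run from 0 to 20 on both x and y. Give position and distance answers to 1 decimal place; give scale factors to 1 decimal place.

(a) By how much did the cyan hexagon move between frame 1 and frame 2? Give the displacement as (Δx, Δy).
(-6.7, 3.9)

The cyan hexagon was at (14.9, 1.2) in frame 1 and (8.2, 5.1) in frame 2.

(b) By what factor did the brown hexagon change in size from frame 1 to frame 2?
1.6×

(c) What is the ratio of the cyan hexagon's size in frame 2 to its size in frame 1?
1.3×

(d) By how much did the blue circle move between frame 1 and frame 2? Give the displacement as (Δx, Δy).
(-2.3, -2.6)

The blue circle was at (7.2, 8.1) in frame 1 and (4.9, 5.5) in frame 2.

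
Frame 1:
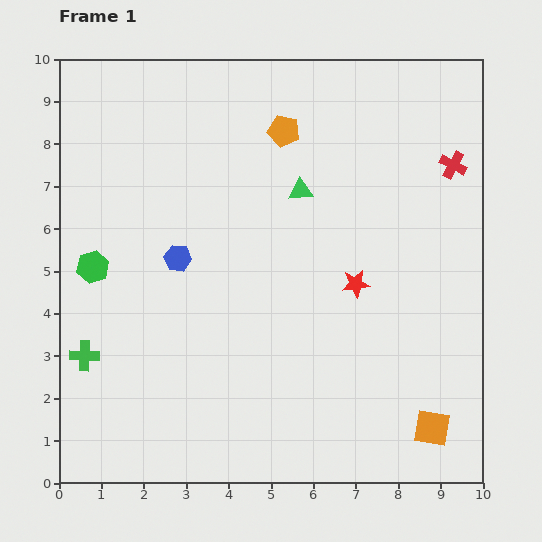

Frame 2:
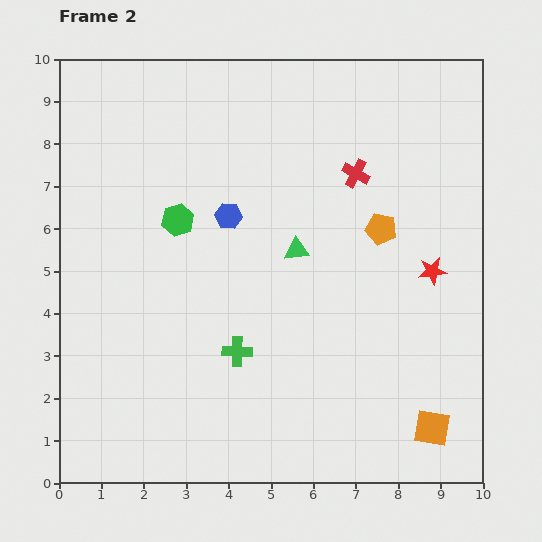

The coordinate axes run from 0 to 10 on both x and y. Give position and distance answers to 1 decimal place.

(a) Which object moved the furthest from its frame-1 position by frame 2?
the green cross

(moved 3.6; next 3.3)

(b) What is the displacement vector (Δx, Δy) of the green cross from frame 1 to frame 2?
(3.6, 0.1)

The green cross was at (0.6, 3.0) in frame 1 and (4.2, 3.1) in frame 2.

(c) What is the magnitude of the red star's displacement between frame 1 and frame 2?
1.8

The red star moved from (7.0, 4.7) to (8.8, 5.0), a distance of √(1.8² + 0.3²) ≈ 1.8.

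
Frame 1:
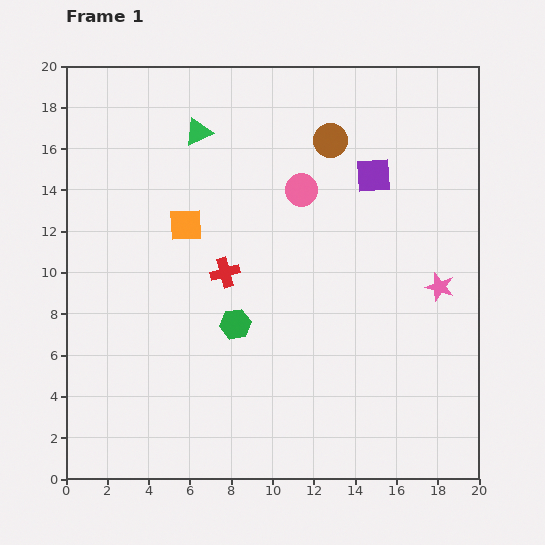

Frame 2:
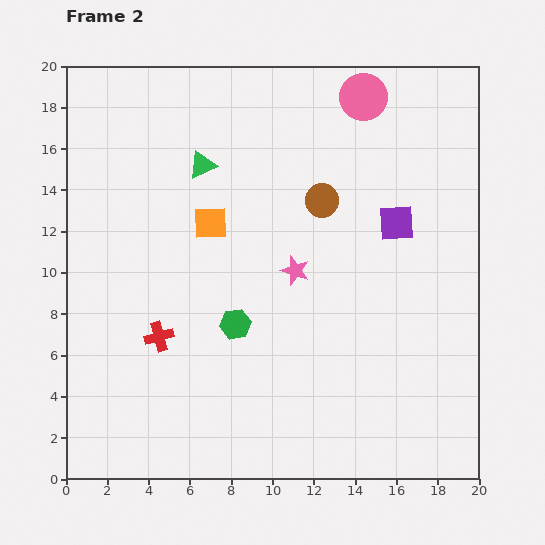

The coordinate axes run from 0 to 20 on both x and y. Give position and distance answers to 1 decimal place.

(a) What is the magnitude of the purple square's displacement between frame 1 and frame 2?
2.5

The purple square moved from (14.9, 14.7) to (16.0, 12.4), a distance of √(1.1² + 2.3²) ≈ 2.5.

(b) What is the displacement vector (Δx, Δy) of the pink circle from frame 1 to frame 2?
(3.0, 4.5)

The pink circle was at (11.4, 14.0) in frame 1 and (14.4, 18.5) in frame 2.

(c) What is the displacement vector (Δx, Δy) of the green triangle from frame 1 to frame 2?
(0.2, -1.6)

The green triangle was at (6.4, 16.8) in frame 1 and (6.6, 15.2) in frame 2.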